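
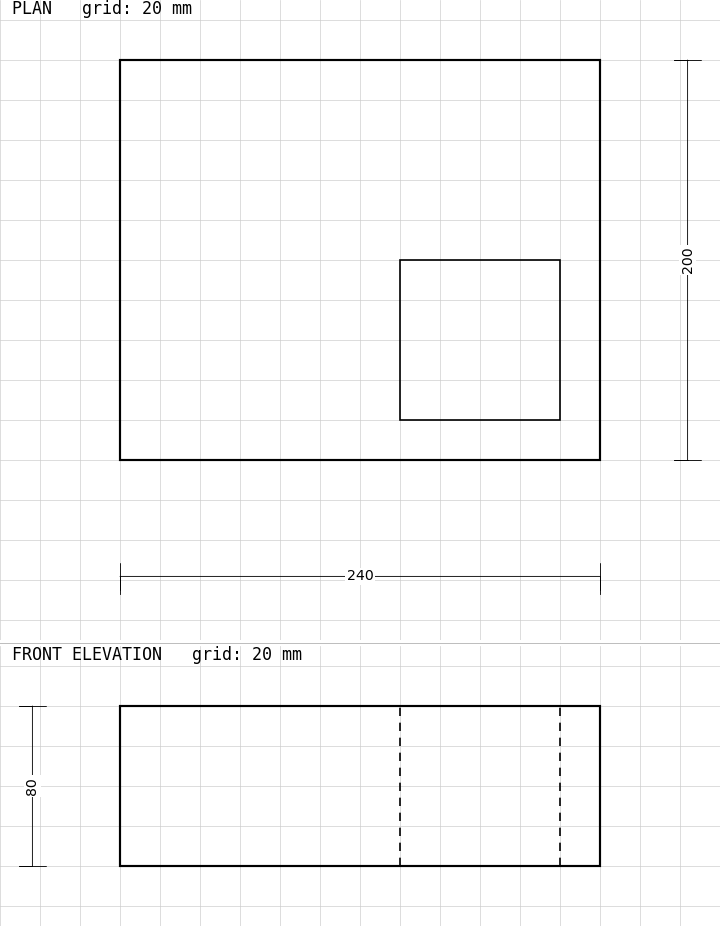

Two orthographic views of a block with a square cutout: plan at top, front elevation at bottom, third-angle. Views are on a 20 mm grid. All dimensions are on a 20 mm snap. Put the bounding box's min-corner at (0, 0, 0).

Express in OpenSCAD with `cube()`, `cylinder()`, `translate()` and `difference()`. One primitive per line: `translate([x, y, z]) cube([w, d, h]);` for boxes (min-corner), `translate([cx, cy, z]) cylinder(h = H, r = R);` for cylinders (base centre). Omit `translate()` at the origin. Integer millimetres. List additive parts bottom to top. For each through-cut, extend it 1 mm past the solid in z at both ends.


difference() {
  cube([240, 200, 80]);
  translate([140, 20, -1]) cube([80, 80, 82]);
}


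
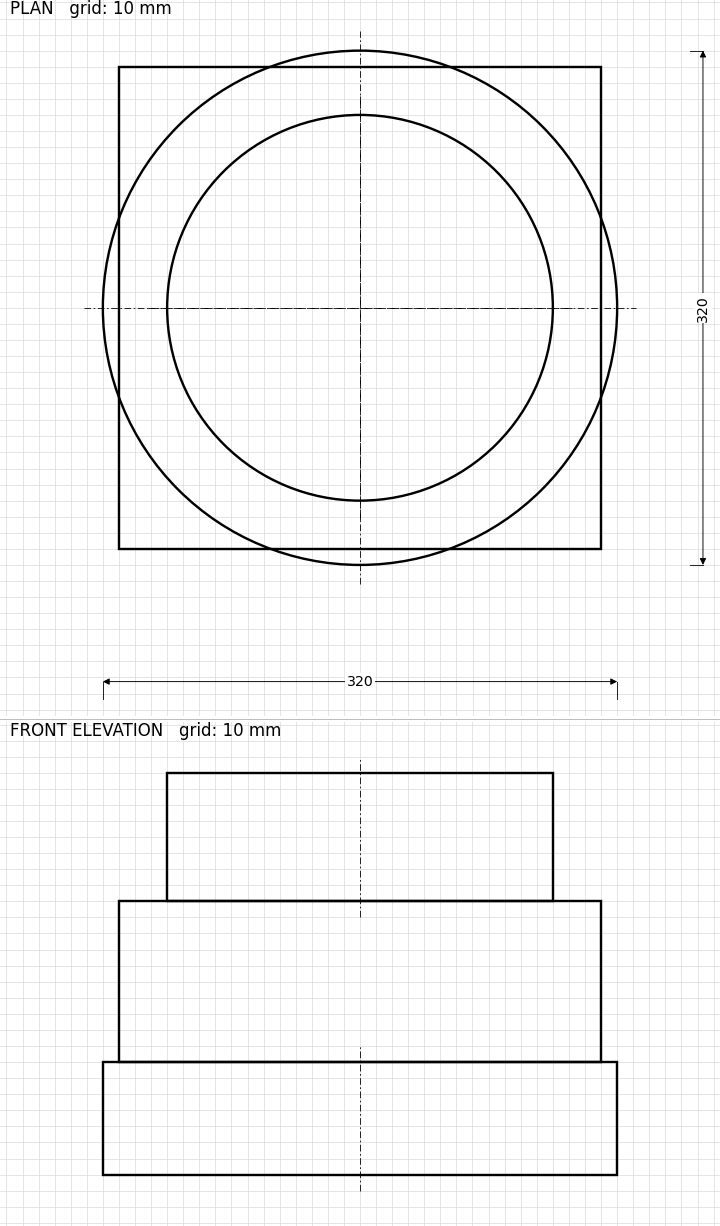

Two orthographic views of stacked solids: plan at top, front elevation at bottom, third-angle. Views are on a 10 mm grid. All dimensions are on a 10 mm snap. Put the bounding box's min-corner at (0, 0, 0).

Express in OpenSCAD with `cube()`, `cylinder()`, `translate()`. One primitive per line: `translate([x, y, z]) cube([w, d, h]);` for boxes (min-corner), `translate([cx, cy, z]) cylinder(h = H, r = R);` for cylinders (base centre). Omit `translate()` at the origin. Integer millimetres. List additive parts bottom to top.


translate([160, 160, 0]) cylinder(h = 70, r = 160);
translate([10, 10, 70]) cube([300, 300, 100]);
translate([160, 160, 170]) cylinder(h = 80, r = 120);


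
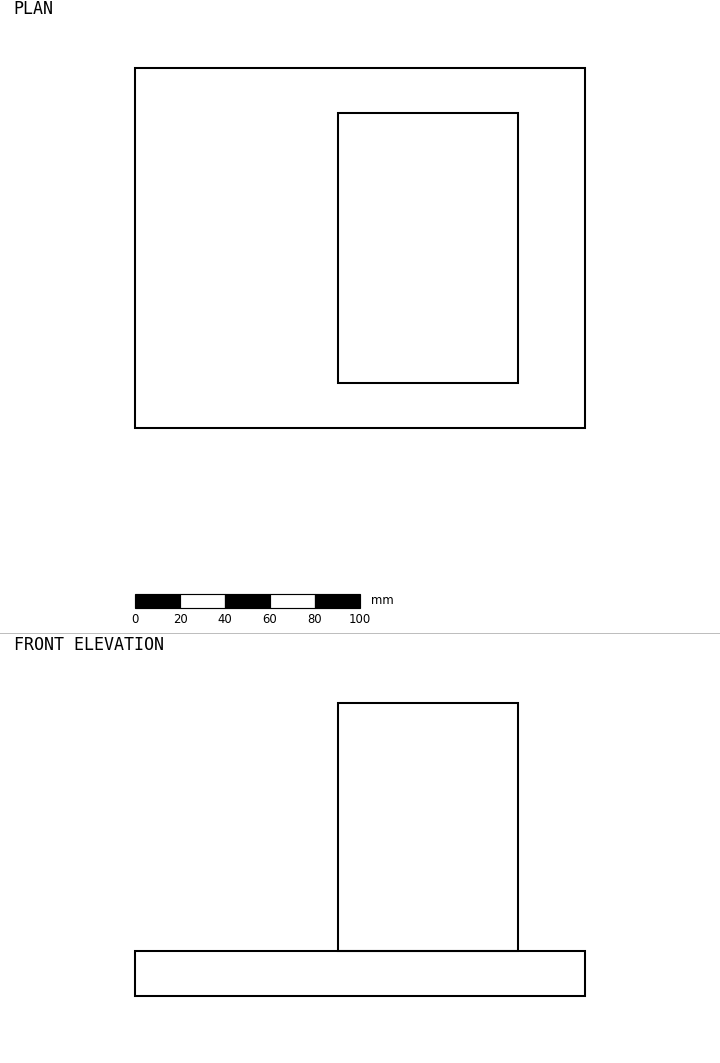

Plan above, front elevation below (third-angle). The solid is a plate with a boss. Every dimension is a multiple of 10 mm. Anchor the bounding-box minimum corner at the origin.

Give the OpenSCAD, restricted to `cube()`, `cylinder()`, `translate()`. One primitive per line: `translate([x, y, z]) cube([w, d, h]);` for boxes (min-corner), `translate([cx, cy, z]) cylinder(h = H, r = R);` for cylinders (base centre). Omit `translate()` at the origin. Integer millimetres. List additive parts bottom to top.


cube([200, 160, 20]);
translate([90, 20, 20]) cube([80, 120, 110]);


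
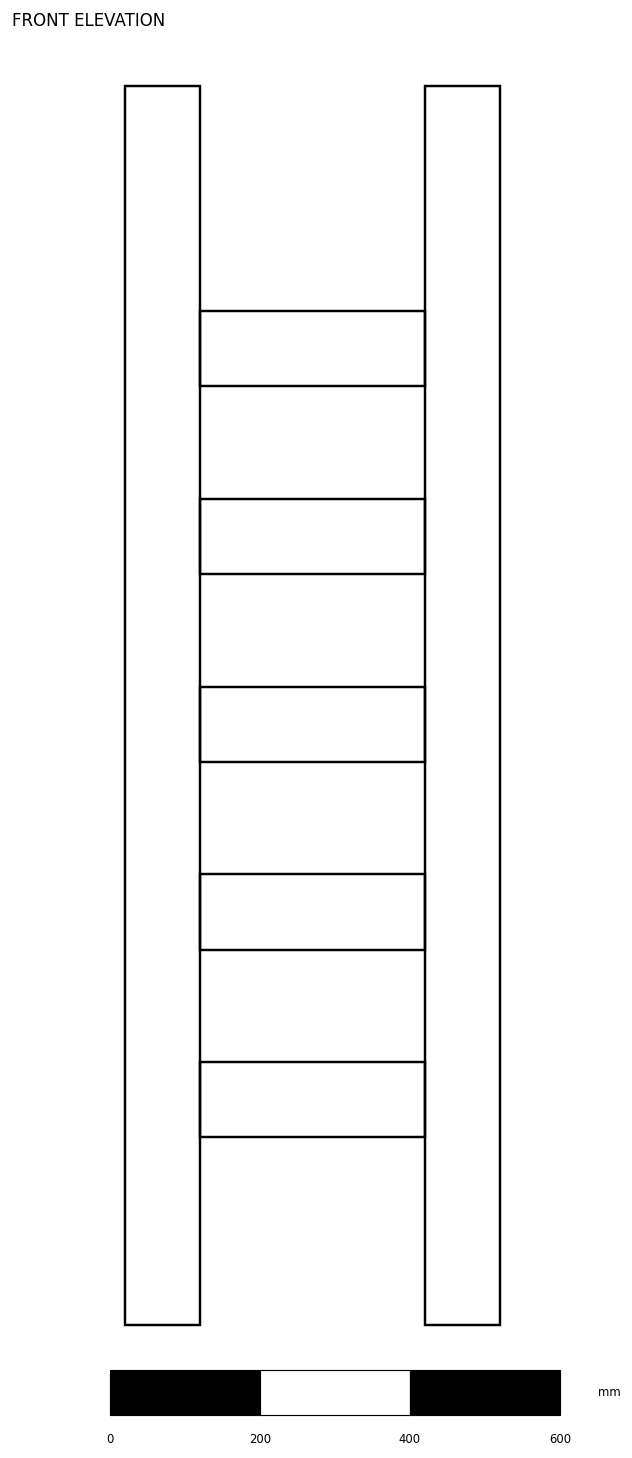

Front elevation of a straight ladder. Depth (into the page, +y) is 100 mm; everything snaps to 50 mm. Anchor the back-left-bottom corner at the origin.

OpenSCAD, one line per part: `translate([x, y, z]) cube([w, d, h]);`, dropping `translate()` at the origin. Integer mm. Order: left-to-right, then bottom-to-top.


cube([100, 100, 1650]);
translate([100, 0, 250]) cube([300, 100, 100]);
translate([100, 0, 500]) cube([300, 100, 100]);
translate([100, 0, 750]) cube([300, 100, 100]);
translate([100, 0, 1000]) cube([300, 100, 100]);
translate([100, 0, 1250]) cube([300, 100, 100]);
translate([400, 0, 0]) cube([100, 100, 1650]);


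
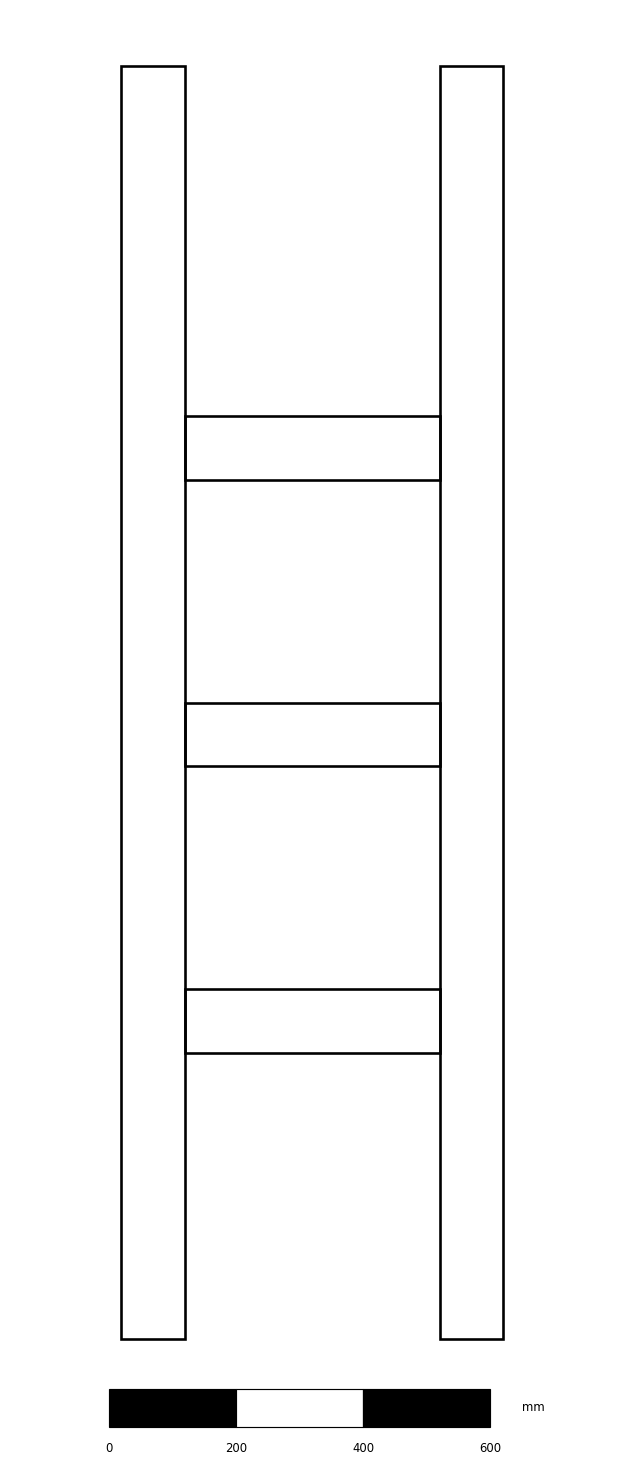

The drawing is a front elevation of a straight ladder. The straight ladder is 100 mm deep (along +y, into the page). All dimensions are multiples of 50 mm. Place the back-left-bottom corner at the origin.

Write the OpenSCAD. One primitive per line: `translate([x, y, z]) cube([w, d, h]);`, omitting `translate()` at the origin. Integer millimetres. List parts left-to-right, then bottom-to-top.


cube([100, 100, 2000]);
translate([100, 0, 450]) cube([400, 100, 100]);
translate([100, 0, 900]) cube([400, 100, 100]);
translate([100, 0, 1350]) cube([400, 100, 100]);
translate([500, 0, 0]) cube([100, 100, 2000]);


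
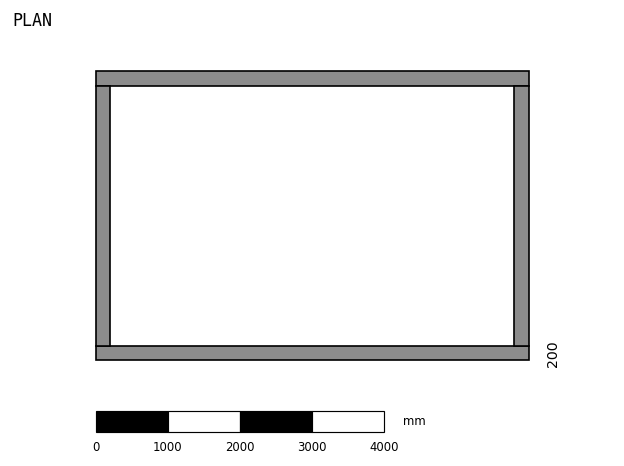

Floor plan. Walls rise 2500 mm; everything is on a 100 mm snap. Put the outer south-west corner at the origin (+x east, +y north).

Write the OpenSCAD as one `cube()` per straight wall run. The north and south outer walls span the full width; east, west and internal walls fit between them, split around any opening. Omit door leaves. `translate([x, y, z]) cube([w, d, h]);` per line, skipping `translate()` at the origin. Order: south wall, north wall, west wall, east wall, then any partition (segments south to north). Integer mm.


cube([6000, 200, 2500]);
translate([0, 3800, 0]) cube([6000, 200, 2500]);
translate([0, 200, 0]) cube([200, 3600, 2500]);
translate([5800, 200, 0]) cube([200, 3600, 2500]);


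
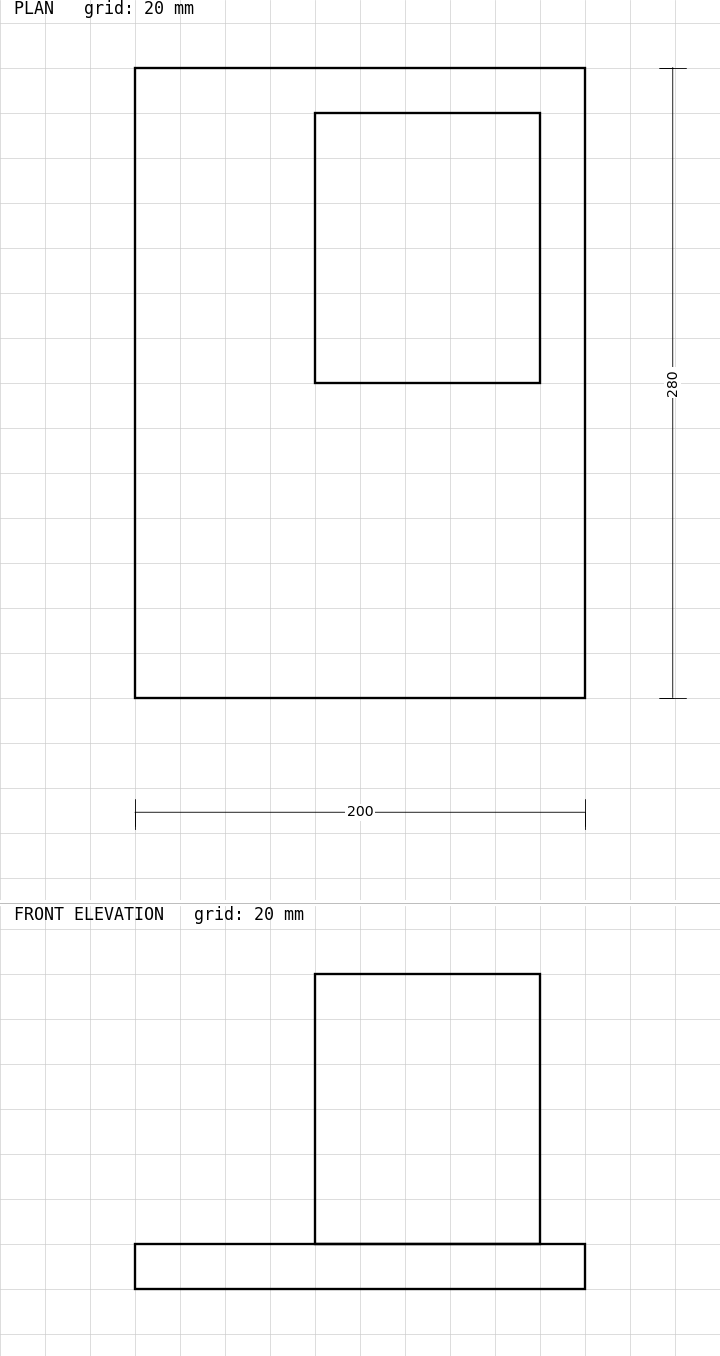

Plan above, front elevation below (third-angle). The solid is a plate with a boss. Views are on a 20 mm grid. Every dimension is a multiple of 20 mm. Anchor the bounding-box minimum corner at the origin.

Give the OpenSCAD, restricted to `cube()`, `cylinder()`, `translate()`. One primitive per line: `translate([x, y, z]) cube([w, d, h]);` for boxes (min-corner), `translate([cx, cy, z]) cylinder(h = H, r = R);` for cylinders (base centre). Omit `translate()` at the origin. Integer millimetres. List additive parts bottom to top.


cube([200, 280, 20]);
translate([80, 140, 20]) cube([100, 120, 120]);


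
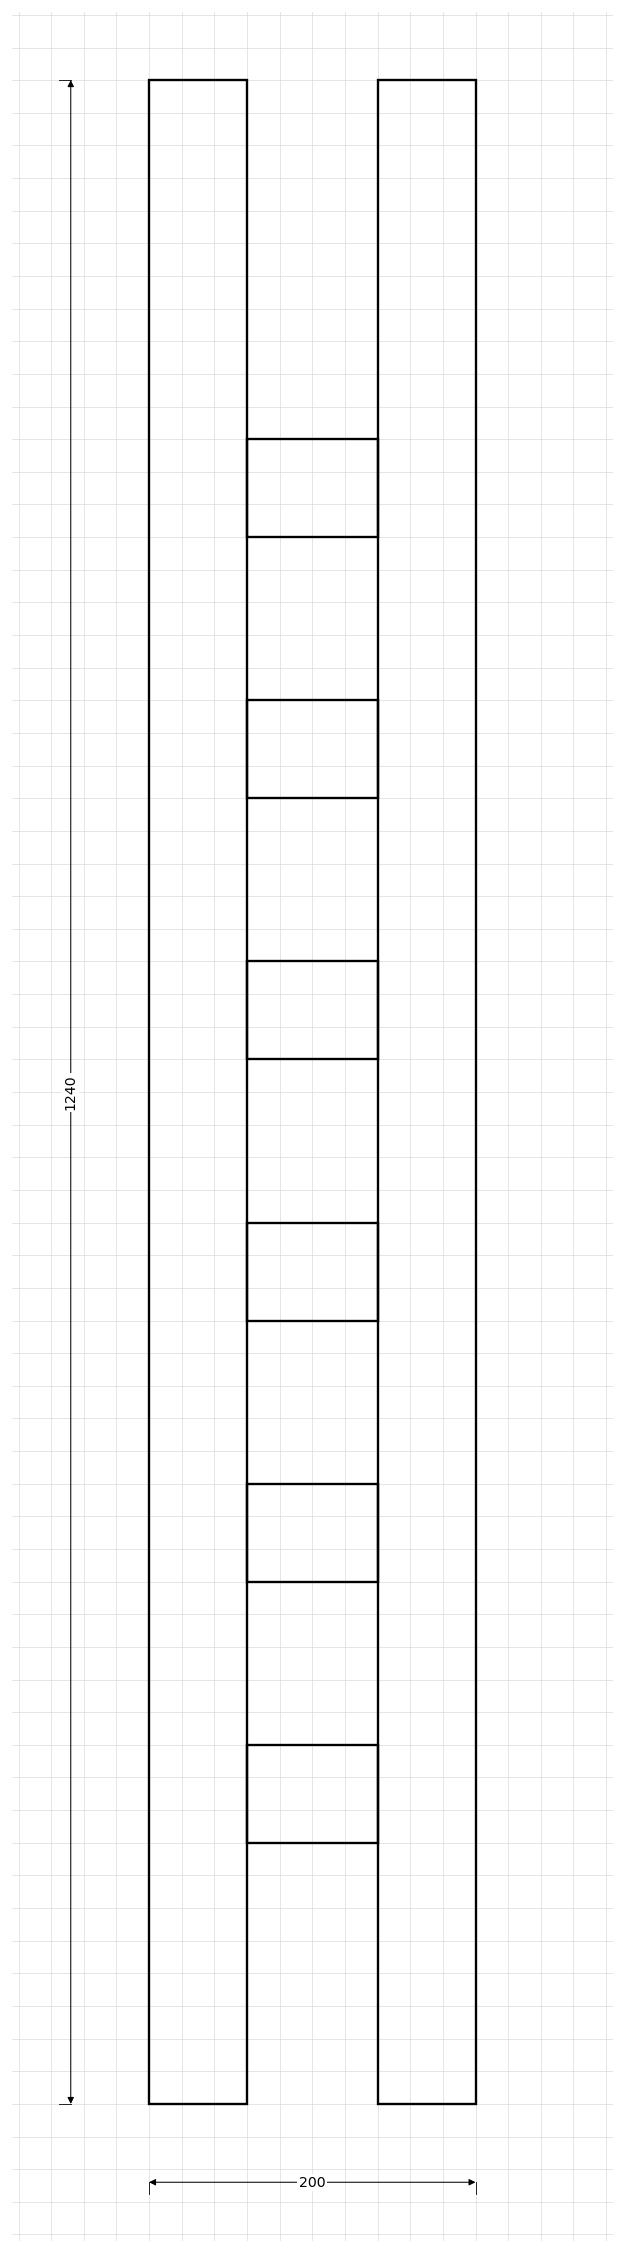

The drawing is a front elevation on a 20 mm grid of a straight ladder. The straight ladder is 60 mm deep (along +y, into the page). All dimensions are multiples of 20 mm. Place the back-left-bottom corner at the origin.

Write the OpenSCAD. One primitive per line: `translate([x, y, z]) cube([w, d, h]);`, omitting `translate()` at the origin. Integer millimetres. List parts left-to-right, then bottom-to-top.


cube([60, 60, 1240]);
translate([60, 0, 160]) cube([80, 60, 60]);
translate([60, 0, 320]) cube([80, 60, 60]);
translate([60, 0, 480]) cube([80, 60, 60]);
translate([60, 0, 640]) cube([80, 60, 60]);
translate([60, 0, 800]) cube([80, 60, 60]);
translate([60, 0, 960]) cube([80, 60, 60]);
translate([140, 0, 0]) cube([60, 60, 1240]);


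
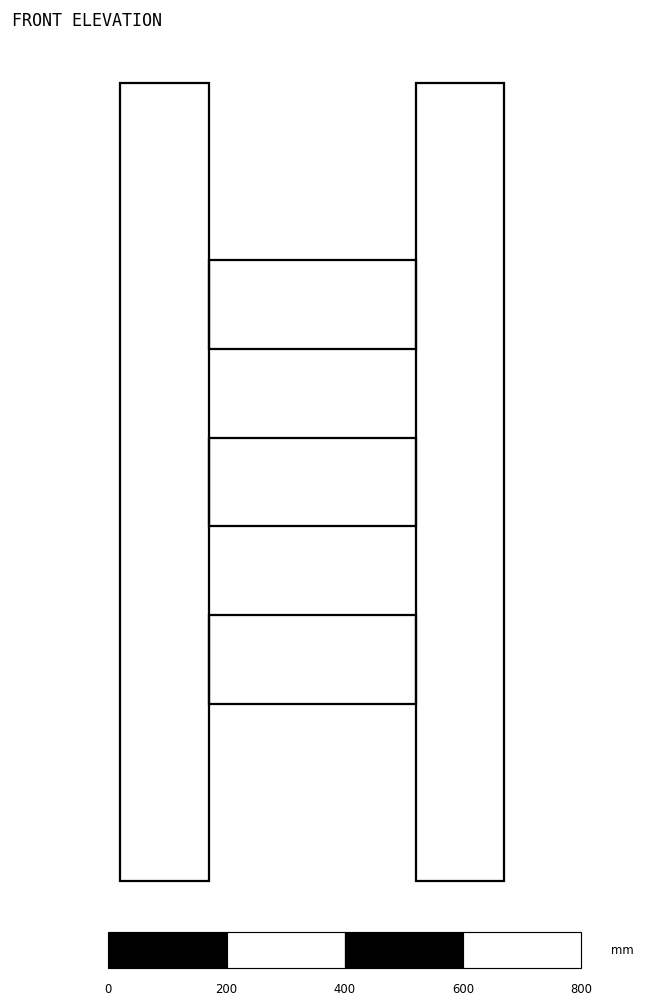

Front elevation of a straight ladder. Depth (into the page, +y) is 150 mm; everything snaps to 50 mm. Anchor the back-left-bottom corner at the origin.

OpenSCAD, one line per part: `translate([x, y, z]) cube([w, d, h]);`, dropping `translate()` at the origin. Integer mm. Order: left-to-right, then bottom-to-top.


cube([150, 150, 1350]);
translate([150, 0, 300]) cube([350, 150, 150]);
translate([150, 0, 600]) cube([350, 150, 150]);
translate([150, 0, 900]) cube([350, 150, 150]);
translate([500, 0, 0]) cube([150, 150, 1350]);


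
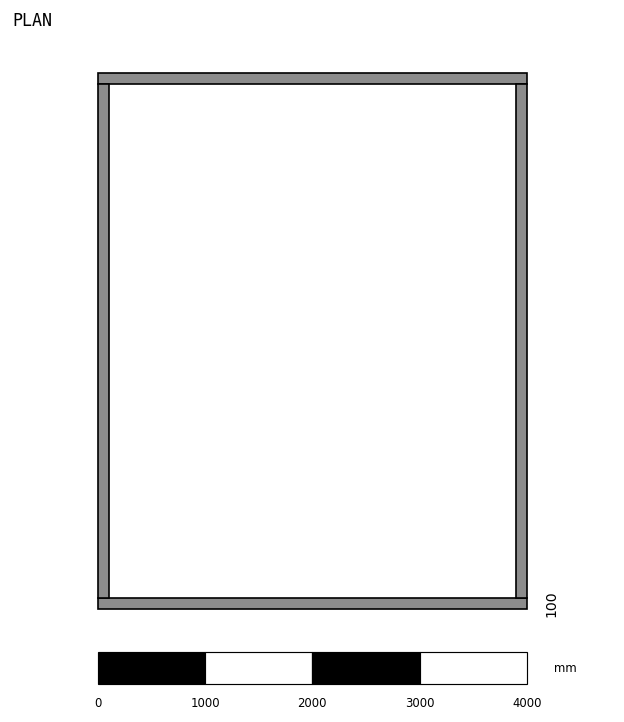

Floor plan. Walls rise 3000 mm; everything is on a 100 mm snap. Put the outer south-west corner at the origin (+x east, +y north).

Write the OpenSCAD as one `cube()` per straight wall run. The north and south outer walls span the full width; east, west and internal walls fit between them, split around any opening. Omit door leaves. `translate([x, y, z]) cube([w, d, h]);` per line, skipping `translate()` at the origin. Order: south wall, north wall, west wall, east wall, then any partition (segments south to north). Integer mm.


cube([4000, 100, 3000]);
translate([0, 4900, 0]) cube([4000, 100, 3000]);
translate([0, 100, 0]) cube([100, 4800, 3000]);
translate([3900, 100, 0]) cube([100, 4800, 3000]);


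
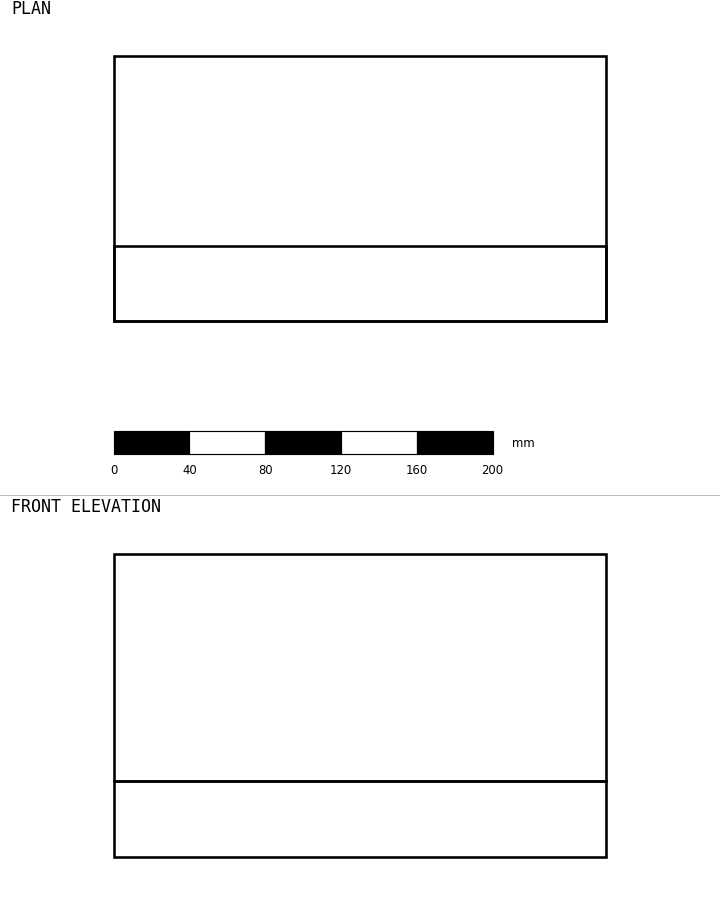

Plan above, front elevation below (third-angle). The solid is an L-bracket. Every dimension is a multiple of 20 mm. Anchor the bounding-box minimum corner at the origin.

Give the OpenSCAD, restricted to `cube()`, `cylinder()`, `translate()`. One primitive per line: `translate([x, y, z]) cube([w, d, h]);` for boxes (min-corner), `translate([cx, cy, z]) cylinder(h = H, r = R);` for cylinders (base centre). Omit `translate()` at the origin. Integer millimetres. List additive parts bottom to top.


cube([260, 140, 40]);
translate([0, 0, 40]) cube([260, 40, 120]);


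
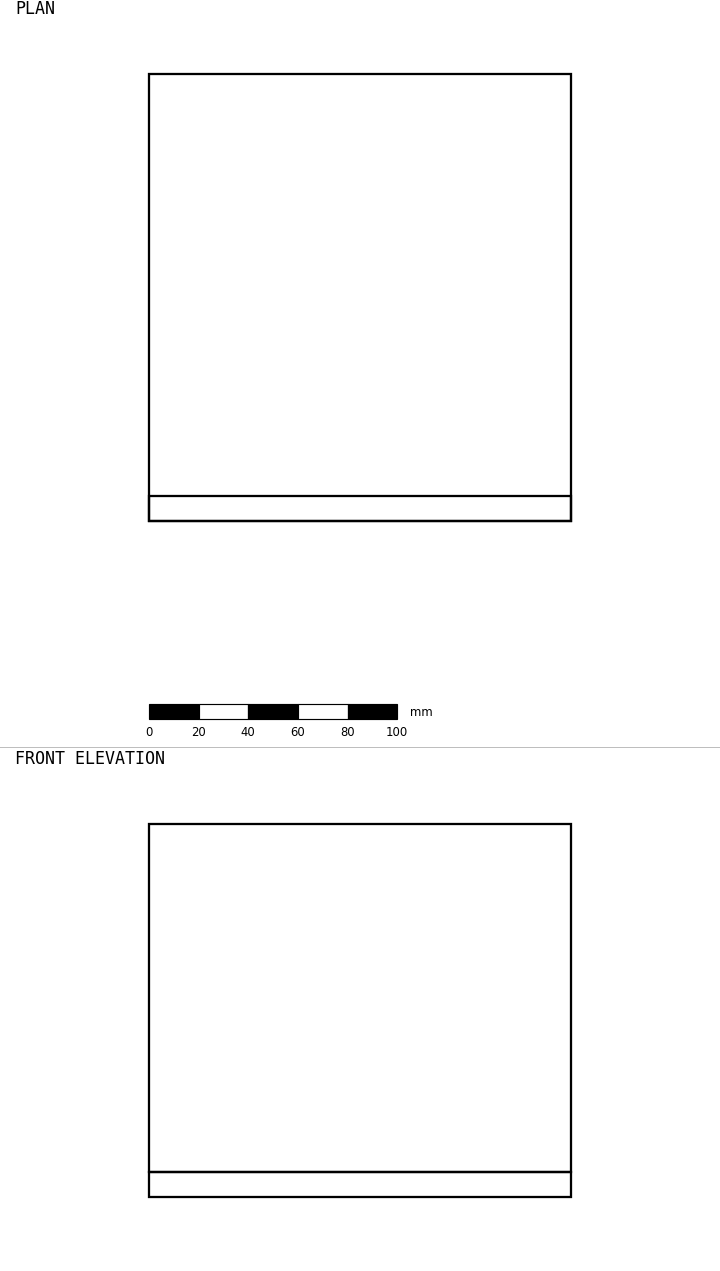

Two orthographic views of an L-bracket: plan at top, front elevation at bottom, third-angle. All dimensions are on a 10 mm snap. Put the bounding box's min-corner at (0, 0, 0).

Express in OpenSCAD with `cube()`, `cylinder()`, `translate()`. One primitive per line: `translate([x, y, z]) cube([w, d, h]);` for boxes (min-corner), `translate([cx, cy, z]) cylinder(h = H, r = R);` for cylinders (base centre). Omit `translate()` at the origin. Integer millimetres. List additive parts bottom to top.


cube([170, 180, 10]);
translate([0, 0, 10]) cube([170, 10, 140]);


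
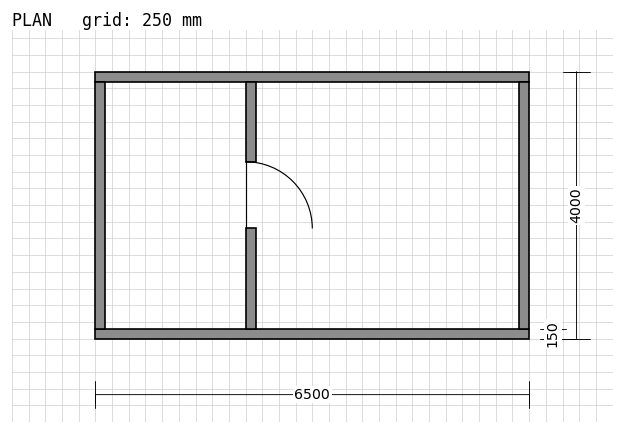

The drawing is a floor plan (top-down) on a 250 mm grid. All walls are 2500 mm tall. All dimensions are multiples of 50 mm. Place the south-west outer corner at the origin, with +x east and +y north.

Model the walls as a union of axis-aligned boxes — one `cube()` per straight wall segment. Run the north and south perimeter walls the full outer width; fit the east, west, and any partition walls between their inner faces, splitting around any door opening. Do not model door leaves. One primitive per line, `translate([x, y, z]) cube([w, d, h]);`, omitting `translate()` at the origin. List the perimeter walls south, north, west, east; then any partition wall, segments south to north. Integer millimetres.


cube([6500, 150, 2500]);
translate([0, 3850, 0]) cube([6500, 150, 2500]);
translate([0, 150, 0]) cube([150, 3700, 2500]);
translate([6350, 150, 0]) cube([150, 3700, 2500]);
translate([2250, 150, 0]) cube([150, 1500, 2500]);
translate([2250, 2650, 0]) cube([150, 1200, 2500]);


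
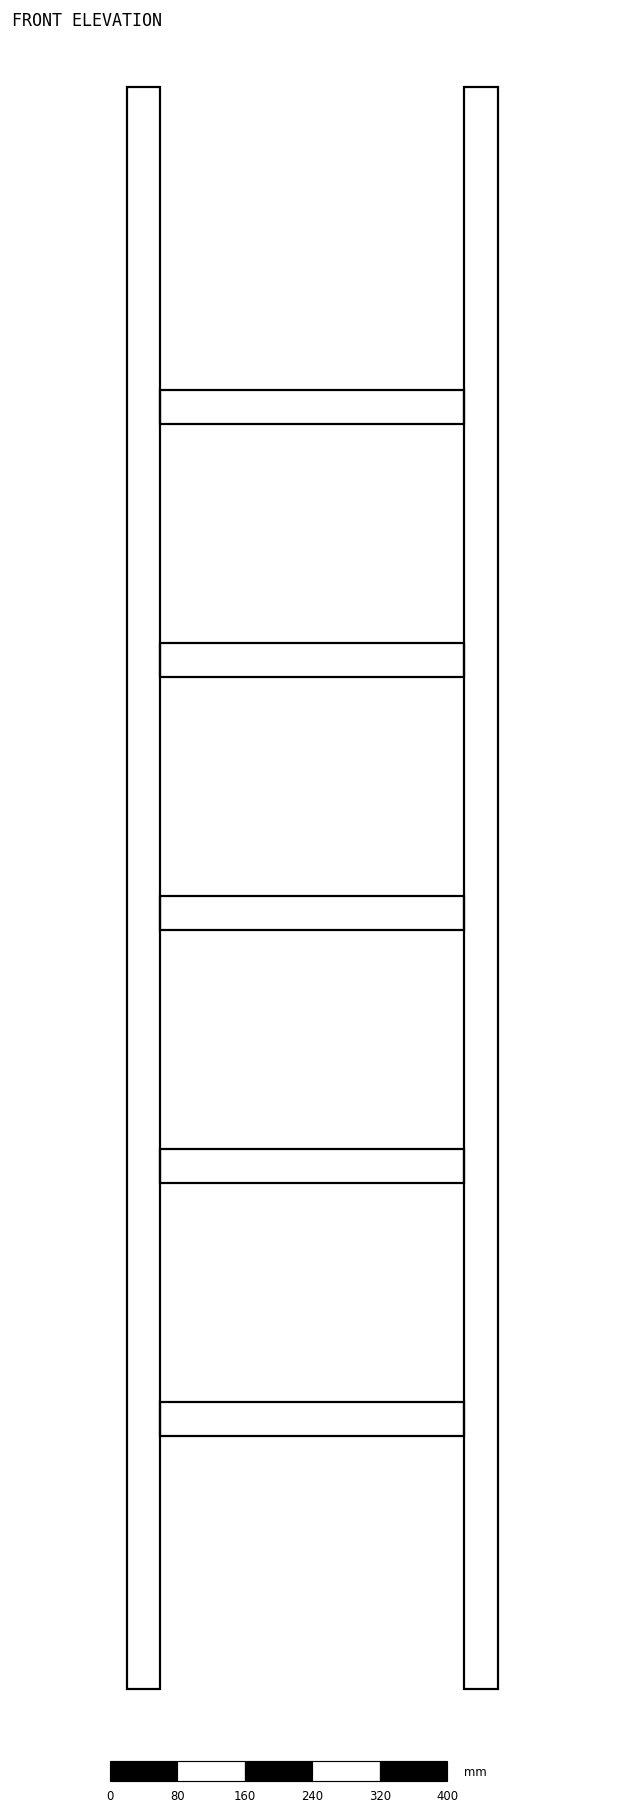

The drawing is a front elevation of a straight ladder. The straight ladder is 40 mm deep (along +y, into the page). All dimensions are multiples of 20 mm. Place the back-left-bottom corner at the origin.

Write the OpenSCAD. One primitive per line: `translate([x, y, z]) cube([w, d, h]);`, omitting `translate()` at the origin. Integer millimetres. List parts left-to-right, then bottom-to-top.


cube([40, 40, 1900]);
translate([40, 0, 300]) cube([360, 40, 40]);
translate([40, 0, 600]) cube([360, 40, 40]);
translate([40, 0, 900]) cube([360, 40, 40]);
translate([40, 0, 1200]) cube([360, 40, 40]);
translate([40, 0, 1500]) cube([360, 40, 40]);
translate([400, 0, 0]) cube([40, 40, 1900]);


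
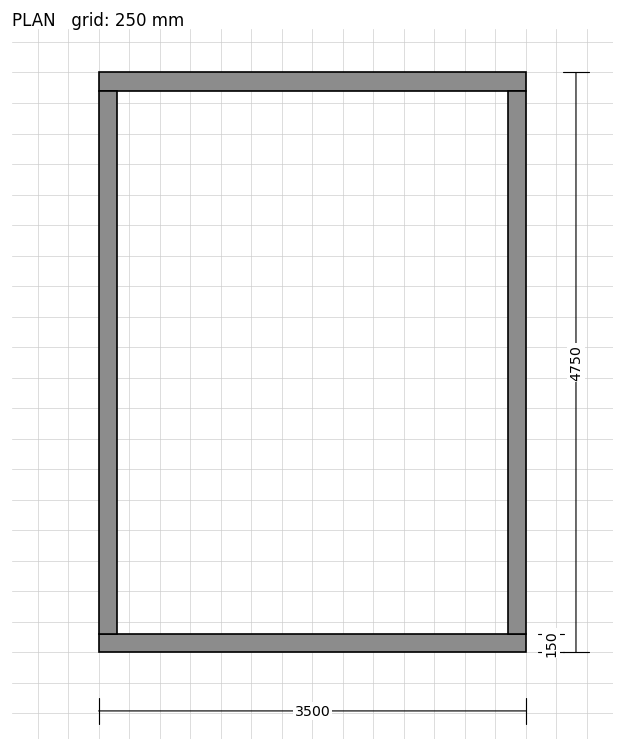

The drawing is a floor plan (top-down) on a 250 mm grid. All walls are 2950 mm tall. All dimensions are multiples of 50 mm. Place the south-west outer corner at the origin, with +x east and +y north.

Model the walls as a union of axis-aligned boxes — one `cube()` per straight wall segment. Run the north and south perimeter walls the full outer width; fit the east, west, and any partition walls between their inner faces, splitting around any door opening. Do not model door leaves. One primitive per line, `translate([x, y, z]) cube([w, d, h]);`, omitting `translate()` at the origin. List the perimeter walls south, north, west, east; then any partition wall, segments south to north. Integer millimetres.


cube([3500, 150, 2950]);
translate([0, 4600, 0]) cube([3500, 150, 2950]);
translate([0, 150, 0]) cube([150, 4450, 2950]);
translate([3350, 150, 0]) cube([150, 4450, 2950]);


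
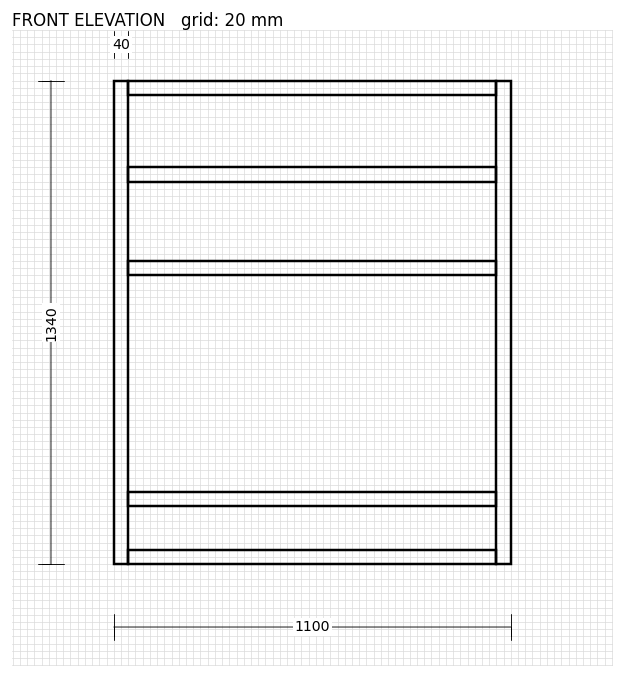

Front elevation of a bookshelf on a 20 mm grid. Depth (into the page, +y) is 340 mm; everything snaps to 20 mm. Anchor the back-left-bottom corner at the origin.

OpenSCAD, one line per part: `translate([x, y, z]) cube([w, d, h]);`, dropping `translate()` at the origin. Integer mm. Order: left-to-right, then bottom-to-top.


cube([40, 340, 1340]);
translate([40, 0, 0]) cube([1020, 340, 40]);
translate([40, 0, 160]) cube([1020, 340, 40]);
translate([40, 0, 800]) cube([1020, 340, 40]);
translate([40, 0, 1060]) cube([1020, 340, 40]);
translate([40, 0, 1300]) cube([1020, 340, 40]);
translate([1060, 0, 0]) cube([40, 340, 1340]);


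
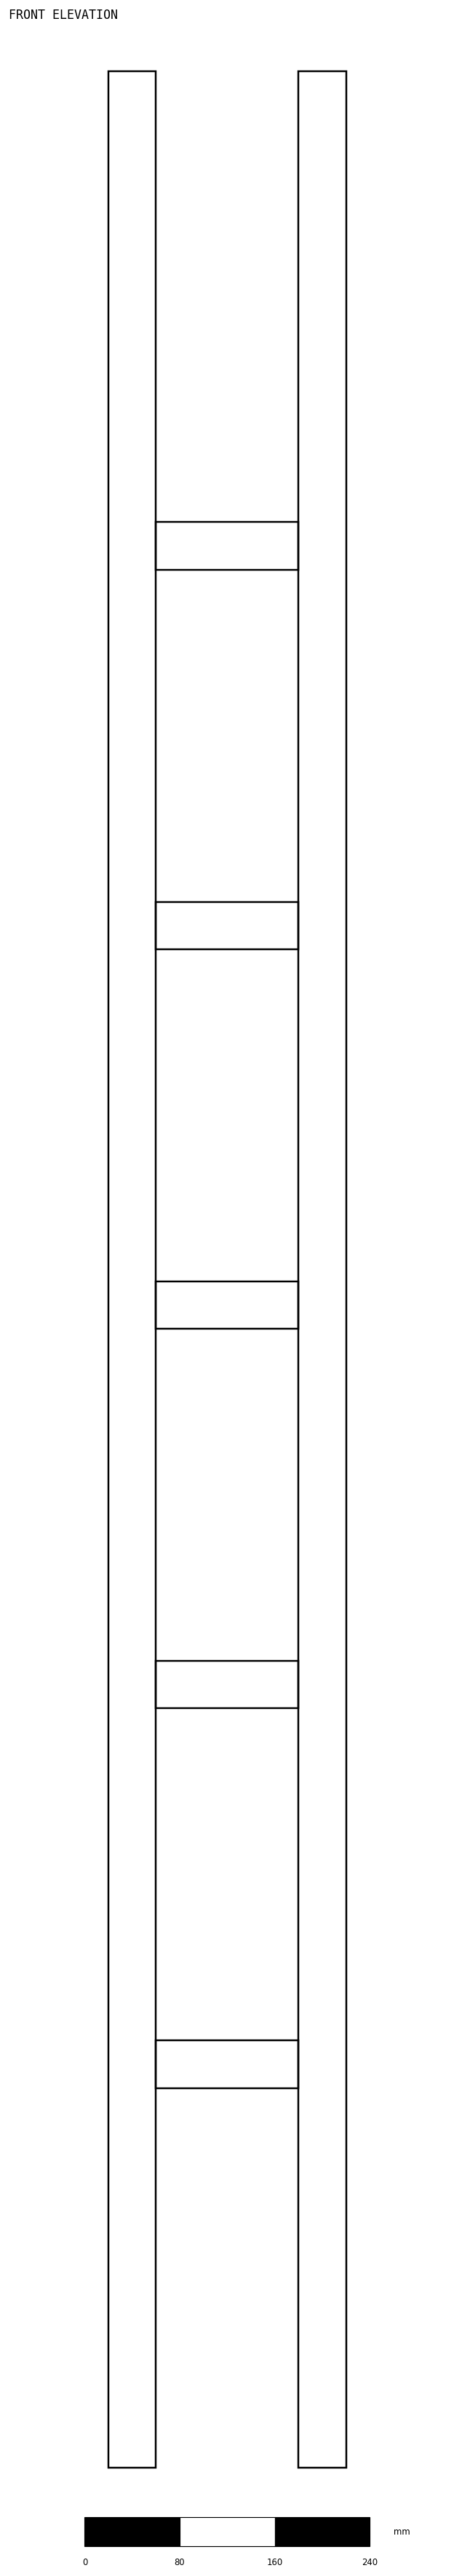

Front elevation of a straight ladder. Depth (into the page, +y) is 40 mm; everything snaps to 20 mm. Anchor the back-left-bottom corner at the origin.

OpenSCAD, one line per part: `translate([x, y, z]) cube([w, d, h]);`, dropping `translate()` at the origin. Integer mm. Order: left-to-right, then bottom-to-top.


cube([40, 40, 2020]);
translate([40, 0, 320]) cube([120, 40, 40]);
translate([40, 0, 640]) cube([120, 40, 40]);
translate([40, 0, 960]) cube([120, 40, 40]);
translate([40, 0, 1280]) cube([120, 40, 40]);
translate([40, 0, 1600]) cube([120, 40, 40]);
translate([160, 0, 0]) cube([40, 40, 2020]);


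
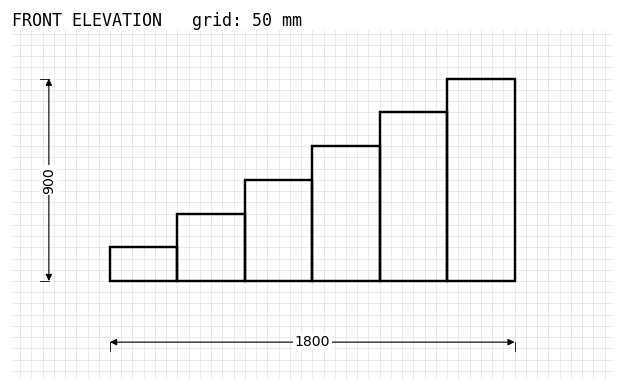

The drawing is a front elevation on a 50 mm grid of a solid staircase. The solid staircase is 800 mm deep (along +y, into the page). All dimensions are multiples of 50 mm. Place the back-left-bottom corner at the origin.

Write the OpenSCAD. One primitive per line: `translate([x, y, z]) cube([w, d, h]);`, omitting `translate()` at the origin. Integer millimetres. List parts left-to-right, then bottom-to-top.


cube([300, 800, 150]);
translate([300, 0, 0]) cube([300, 800, 300]);
translate([600, 0, 0]) cube([300, 800, 450]);
translate([900, 0, 0]) cube([300, 800, 600]);
translate([1200, 0, 0]) cube([300, 800, 750]);
translate([1500, 0, 0]) cube([300, 800, 900]);


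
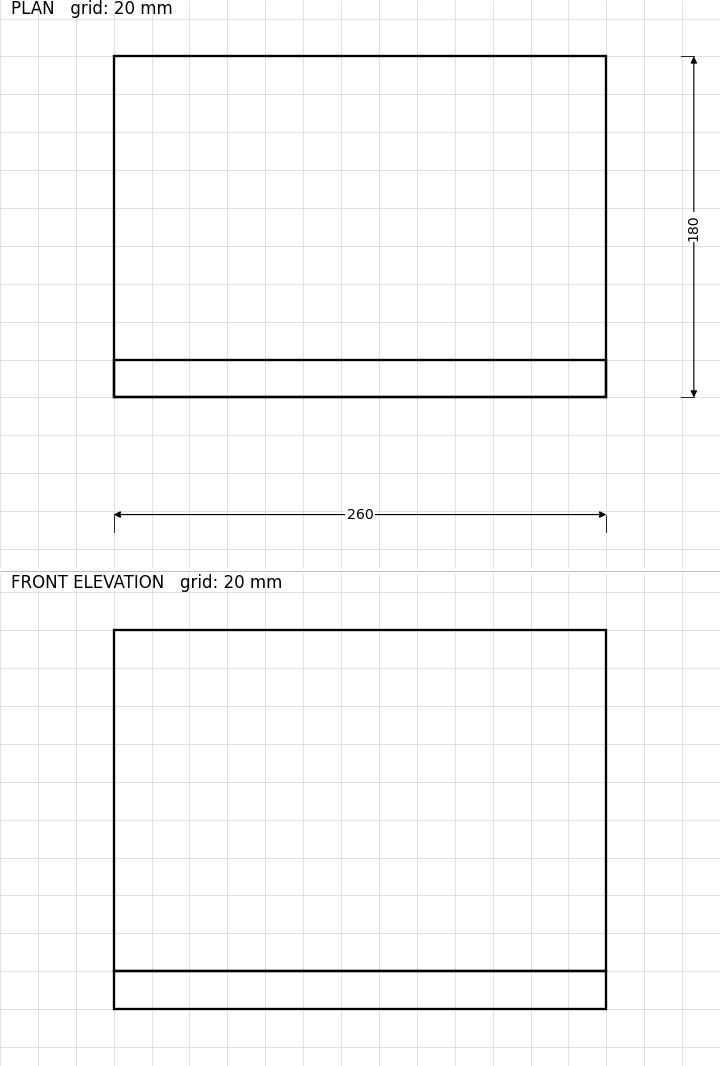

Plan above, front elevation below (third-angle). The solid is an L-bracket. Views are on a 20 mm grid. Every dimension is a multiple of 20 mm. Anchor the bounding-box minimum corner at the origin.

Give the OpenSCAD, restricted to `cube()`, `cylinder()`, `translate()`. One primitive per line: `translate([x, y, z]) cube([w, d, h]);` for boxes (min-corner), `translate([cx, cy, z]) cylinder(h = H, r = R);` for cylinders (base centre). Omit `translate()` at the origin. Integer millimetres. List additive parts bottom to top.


cube([260, 180, 20]);
translate([0, 0, 20]) cube([260, 20, 180]);


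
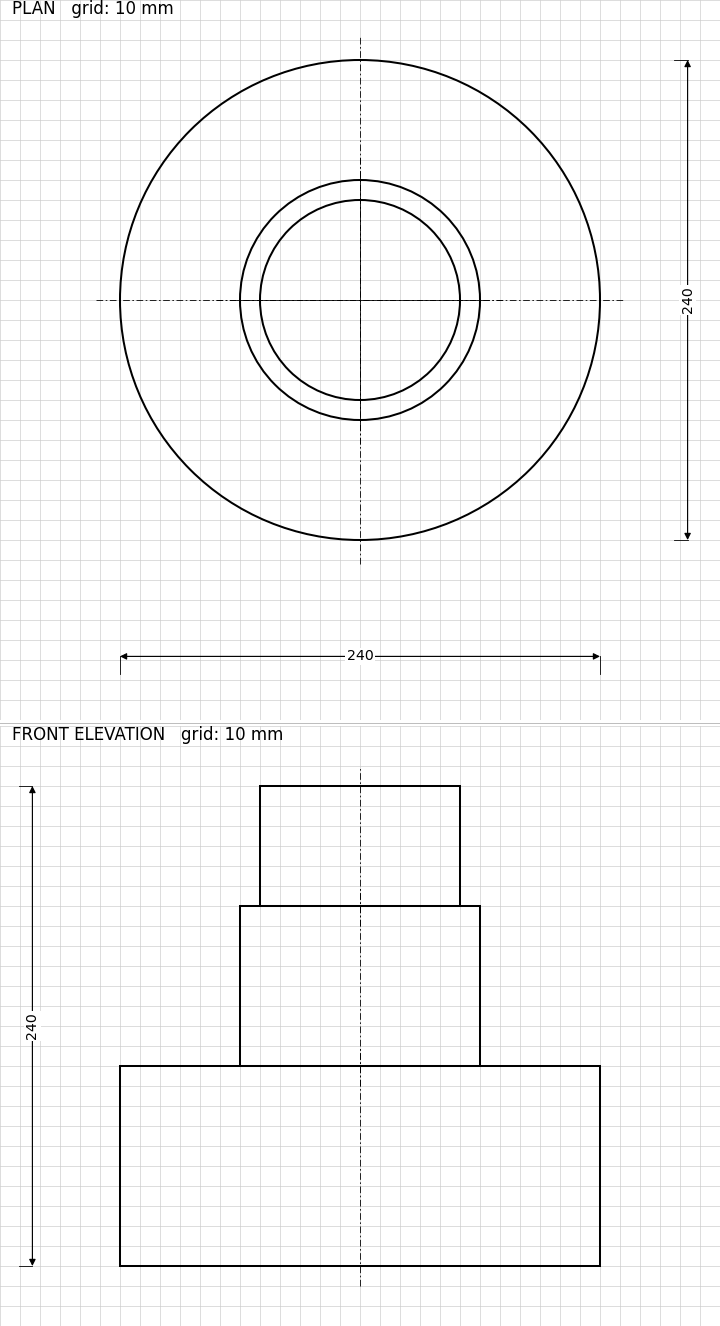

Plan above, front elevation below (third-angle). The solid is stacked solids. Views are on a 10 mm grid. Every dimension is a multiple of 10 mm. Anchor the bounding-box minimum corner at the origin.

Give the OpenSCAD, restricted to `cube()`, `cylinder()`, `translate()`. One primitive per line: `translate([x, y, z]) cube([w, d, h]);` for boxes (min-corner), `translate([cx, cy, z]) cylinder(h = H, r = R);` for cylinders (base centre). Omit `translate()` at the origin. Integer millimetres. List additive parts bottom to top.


translate([120, 120, 0]) cylinder(h = 100, r = 120);
translate([120, 120, 100]) cylinder(h = 80, r = 60);
translate([120, 120, 180]) cylinder(h = 60, r = 50);


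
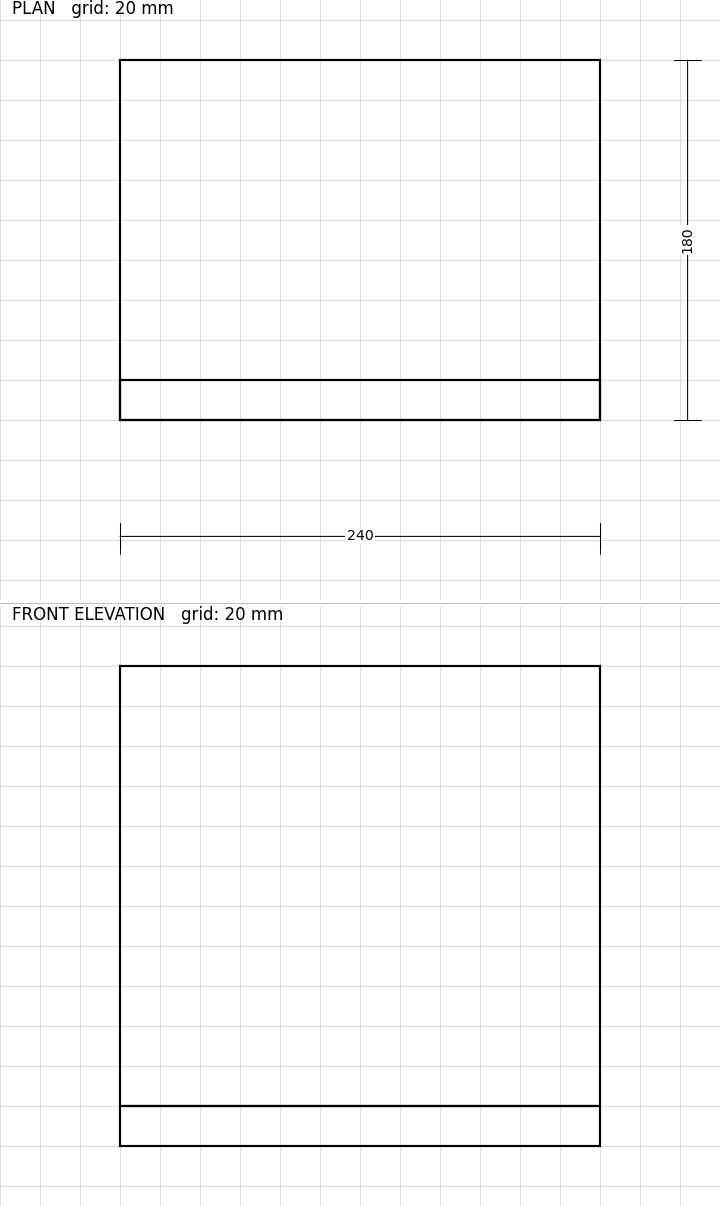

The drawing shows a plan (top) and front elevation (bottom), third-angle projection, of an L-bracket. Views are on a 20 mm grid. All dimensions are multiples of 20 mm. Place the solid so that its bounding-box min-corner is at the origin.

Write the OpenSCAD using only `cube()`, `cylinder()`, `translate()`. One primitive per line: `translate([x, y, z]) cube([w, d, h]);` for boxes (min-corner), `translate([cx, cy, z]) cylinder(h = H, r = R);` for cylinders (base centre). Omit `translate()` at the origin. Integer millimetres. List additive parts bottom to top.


cube([240, 180, 20]);
translate([0, 0, 20]) cube([240, 20, 220]);


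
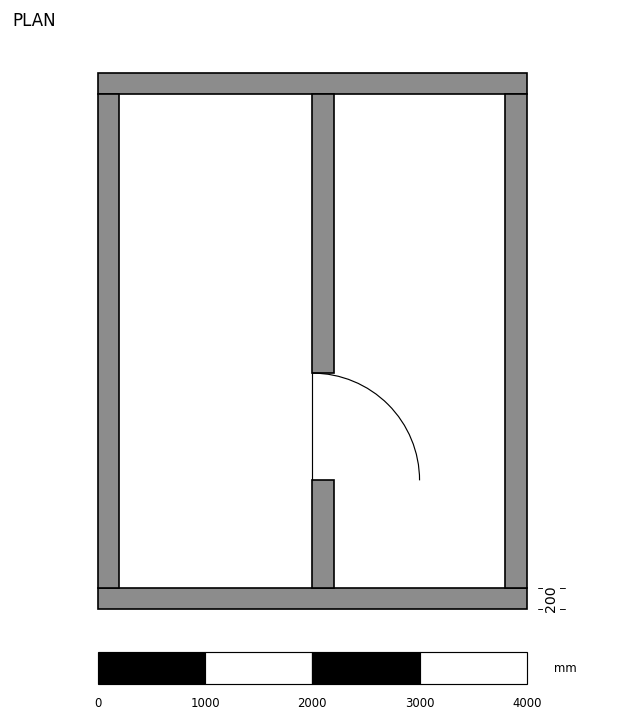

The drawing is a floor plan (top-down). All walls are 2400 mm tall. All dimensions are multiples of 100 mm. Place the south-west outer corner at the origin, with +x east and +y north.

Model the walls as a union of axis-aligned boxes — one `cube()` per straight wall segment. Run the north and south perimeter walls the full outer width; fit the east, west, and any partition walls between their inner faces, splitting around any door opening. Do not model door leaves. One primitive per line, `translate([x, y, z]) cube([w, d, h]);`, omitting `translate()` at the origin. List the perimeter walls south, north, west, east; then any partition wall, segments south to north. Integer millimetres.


cube([4000, 200, 2400]);
translate([0, 4800, 0]) cube([4000, 200, 2400]);
translate([0, 200, 0]) cube([200, 4600, 2400]);
translate([3800, 200, 0]) cube([200, 4600, 2400]);
translate([2000, 200, 0]) cube([200, 1000, 2400]);
translate([2000, 2200, 0]) cube([200, 2600, 2400]);


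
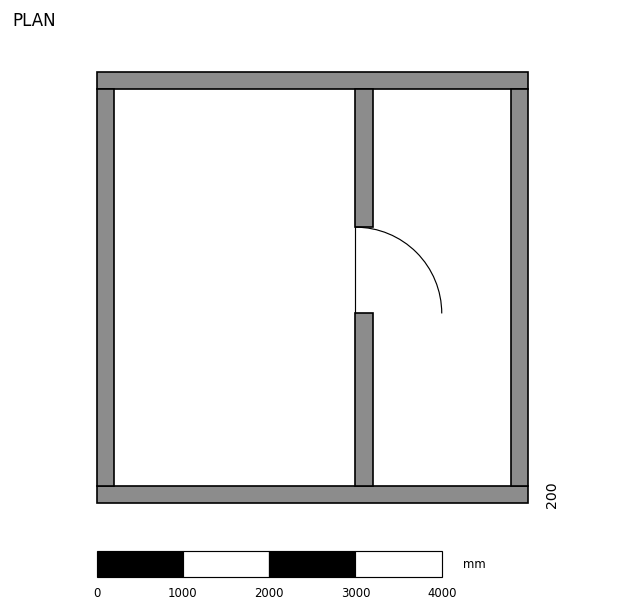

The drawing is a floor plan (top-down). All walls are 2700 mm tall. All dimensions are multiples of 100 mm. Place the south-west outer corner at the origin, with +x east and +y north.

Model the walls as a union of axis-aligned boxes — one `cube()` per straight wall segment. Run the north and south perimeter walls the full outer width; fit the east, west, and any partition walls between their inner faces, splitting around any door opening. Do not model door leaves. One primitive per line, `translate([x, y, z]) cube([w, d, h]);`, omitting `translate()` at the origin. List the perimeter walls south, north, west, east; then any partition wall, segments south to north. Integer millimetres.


cube([5000, 200, 2700]);
translate([0, 4800, 0]) cube([5000, 200, 2700]);
translate([0, 200, 0]) cube([200, 4600, 2700]);
translate([4800, 200, 0]) cube([200, 4600, 2700]);
translate([3000, 200, 0]) cube([200, 2000, 2700]);
translate([3000, 3200, 0]) cube([200, 1600, 2700]);


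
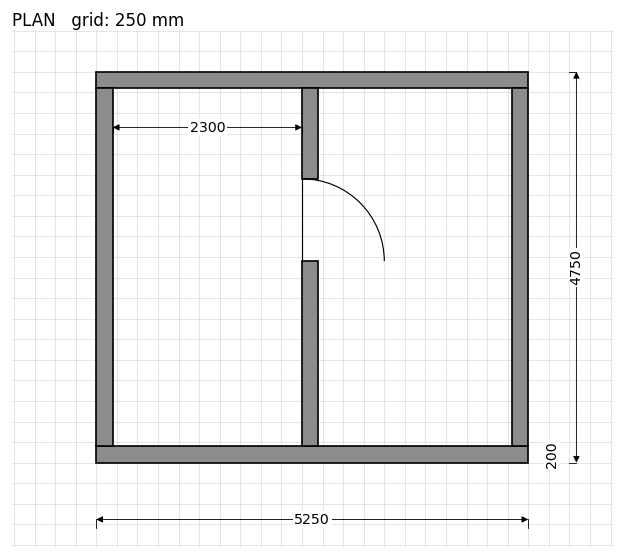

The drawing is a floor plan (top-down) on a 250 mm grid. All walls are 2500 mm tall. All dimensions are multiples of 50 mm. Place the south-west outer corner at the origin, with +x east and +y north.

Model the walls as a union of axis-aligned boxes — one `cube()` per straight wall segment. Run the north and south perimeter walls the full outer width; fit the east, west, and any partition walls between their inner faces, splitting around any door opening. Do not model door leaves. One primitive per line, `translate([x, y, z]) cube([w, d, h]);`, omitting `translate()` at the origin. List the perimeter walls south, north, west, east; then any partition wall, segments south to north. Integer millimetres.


cube([5250, 200, 2500]);
translate([0, 4550, 0]) cube([5250, 200, 2500]);
translate([0, 200, 0]) cube([200, 4350, 2500]);
translate([5050, 200, 0]) cube([200, 4350, 2500]);
translate([2500, 200, 0]) cube([200, 2250, 2500]);
translate([2500, 3450, 0]) cube([200, 1100, 2500]);


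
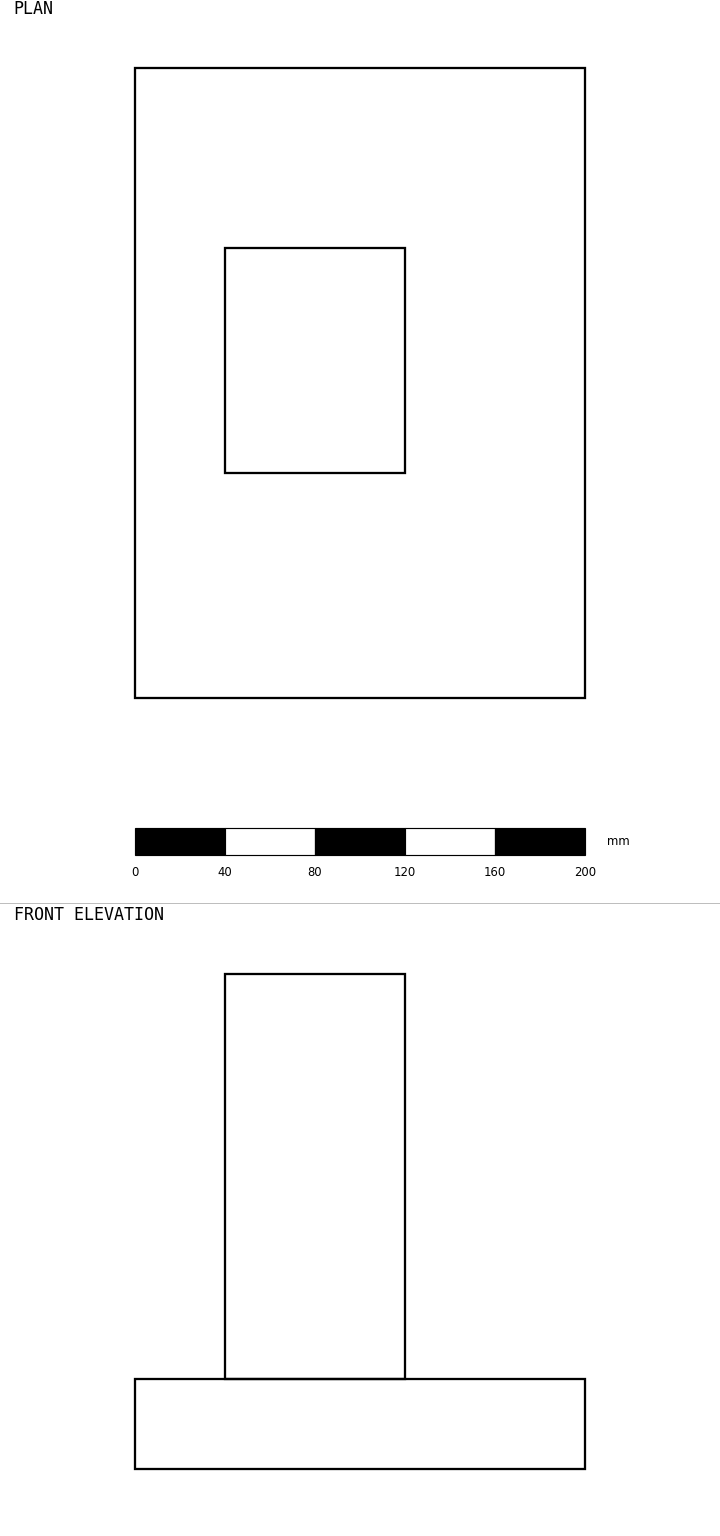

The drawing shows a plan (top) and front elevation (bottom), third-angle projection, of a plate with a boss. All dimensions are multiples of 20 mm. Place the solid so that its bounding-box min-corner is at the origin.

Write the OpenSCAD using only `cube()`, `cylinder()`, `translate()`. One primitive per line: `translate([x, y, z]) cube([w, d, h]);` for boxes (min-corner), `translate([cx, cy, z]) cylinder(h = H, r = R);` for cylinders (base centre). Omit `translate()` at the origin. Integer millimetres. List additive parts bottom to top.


cube([200, 280, 40]);
translate([40, 100, 40]) cube([80, 100, 180]);


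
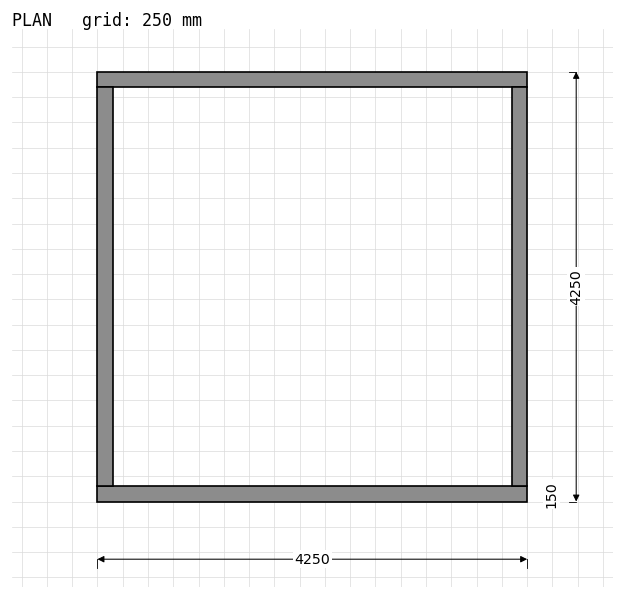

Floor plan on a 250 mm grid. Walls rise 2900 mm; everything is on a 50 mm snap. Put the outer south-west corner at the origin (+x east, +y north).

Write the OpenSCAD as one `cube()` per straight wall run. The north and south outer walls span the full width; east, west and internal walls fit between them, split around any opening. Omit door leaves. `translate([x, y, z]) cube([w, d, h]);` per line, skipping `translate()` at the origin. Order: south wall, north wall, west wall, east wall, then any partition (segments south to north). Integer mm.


cube([4250, 150, 2900]);
translate([0, 4100, 0]) cube([4250, 150, 2900]);
translate([0, 150, 0]) cube([150, 3950, 2900]);
translate([4100, 150, 0]) cube([150, 3950, 2900]);


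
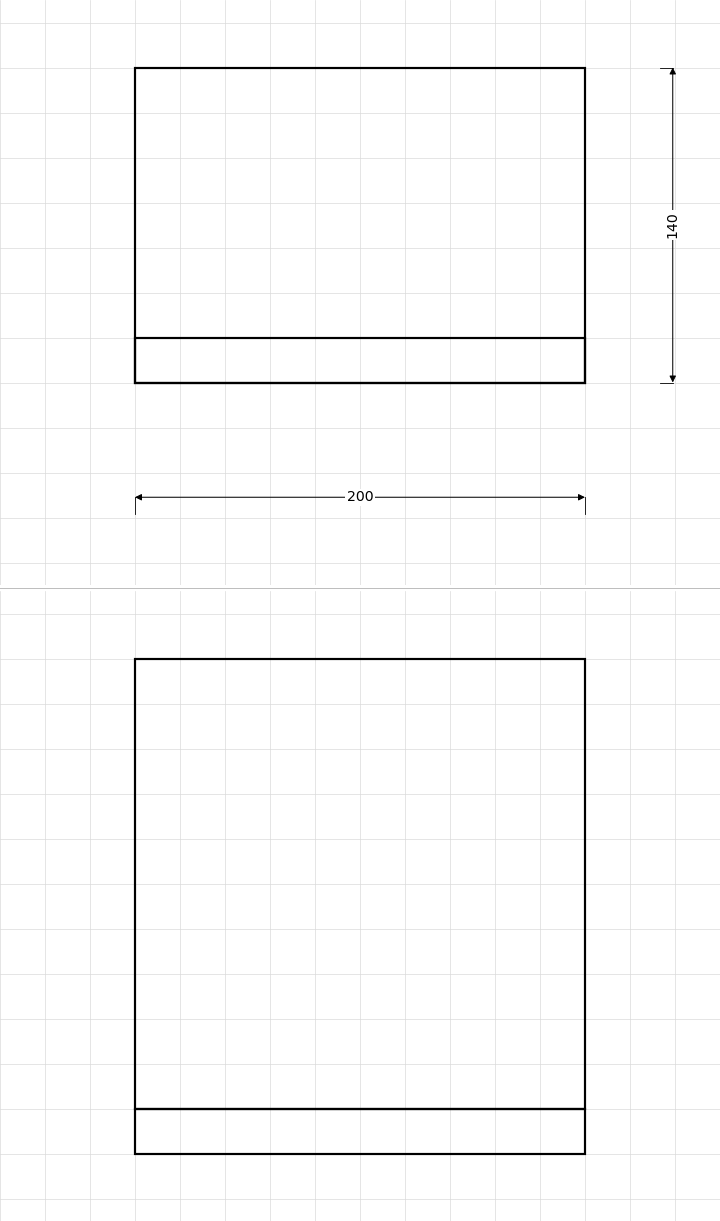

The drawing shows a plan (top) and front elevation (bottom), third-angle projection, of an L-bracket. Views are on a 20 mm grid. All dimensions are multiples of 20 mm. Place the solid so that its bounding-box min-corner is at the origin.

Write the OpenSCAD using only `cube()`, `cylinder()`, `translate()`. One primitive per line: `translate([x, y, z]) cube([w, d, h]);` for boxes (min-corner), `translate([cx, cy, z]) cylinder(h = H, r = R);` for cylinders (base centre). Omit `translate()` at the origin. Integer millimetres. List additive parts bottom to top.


cube([200, 140, 20]);
translate([0, 0, 20]) cube([200, 20, 200]);


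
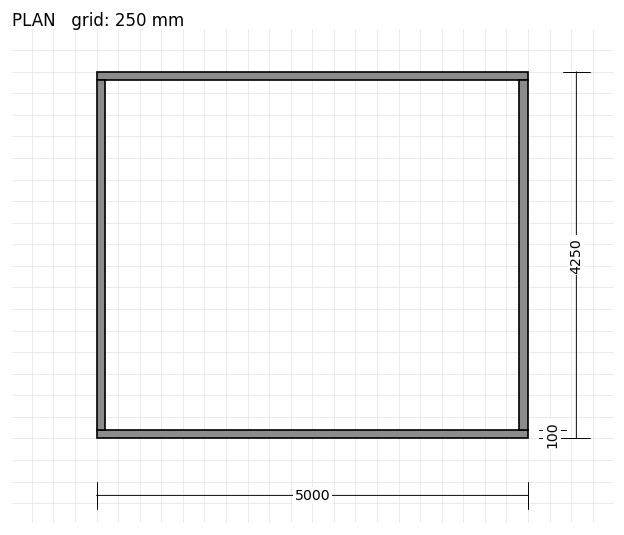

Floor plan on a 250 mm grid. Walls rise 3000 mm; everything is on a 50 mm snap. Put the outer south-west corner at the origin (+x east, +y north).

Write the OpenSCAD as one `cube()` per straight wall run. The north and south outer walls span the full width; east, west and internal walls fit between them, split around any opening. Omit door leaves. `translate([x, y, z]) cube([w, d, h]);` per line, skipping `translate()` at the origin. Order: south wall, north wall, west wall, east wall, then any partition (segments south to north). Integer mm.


cube([5000, 100, 3000]);
translate([0, 4150, 0]) cube([5000, 100, 3000]);
translate([0, 100, 0]) cube([100, 4050, 3000]);
translate([4900, 100, 0]) cube([100, 4050, 3000]);


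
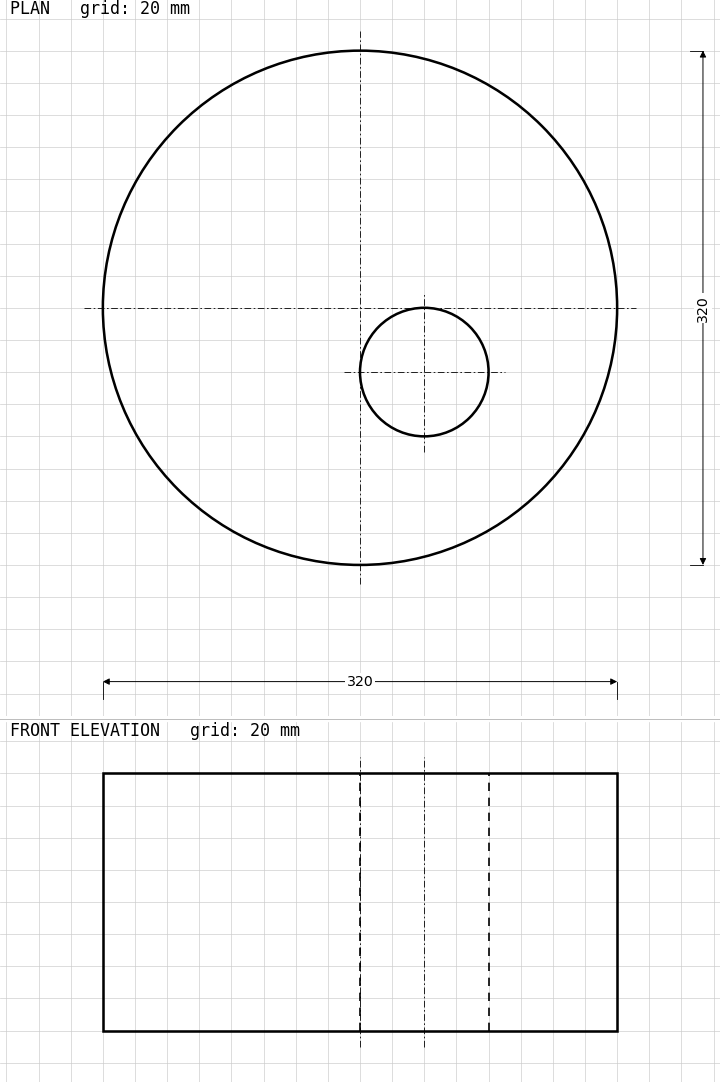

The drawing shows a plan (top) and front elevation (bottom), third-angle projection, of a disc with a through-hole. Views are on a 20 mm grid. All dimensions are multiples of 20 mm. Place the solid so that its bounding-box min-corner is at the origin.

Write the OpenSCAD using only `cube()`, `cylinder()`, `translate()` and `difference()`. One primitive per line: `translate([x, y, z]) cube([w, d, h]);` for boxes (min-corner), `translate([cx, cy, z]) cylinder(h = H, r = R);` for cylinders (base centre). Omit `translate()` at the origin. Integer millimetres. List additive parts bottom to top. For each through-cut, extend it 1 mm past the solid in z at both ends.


difference() {
  translate([160, 160, 0]) cylinder(h = 160, r = 160);
  translate([200, 120, -1]) cylinder(h = 162, r = 40);
}


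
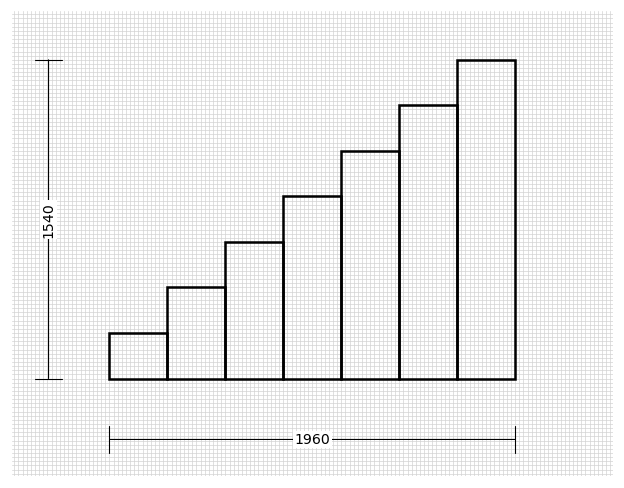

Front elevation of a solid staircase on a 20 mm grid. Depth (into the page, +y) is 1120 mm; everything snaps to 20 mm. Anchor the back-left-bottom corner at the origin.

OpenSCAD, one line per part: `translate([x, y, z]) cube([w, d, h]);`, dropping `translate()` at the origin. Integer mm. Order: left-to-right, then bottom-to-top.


cube([280, 1120, 220]);
translate([280, 0, 0]) cube([280, 1120, 440]);
translate([560, 0, 0]) cube([280, 1120, 660]);
translate([840, 0, 0]) cube([280, 1120, 880]);
translate([1120, 0, 0]) cube([280, 1120, 1100]);
translate([1400, 0, 0]) cube([280, 1120, 1320]);
translate([1680, 0, 0]) cube([280, 1120, 1540]);


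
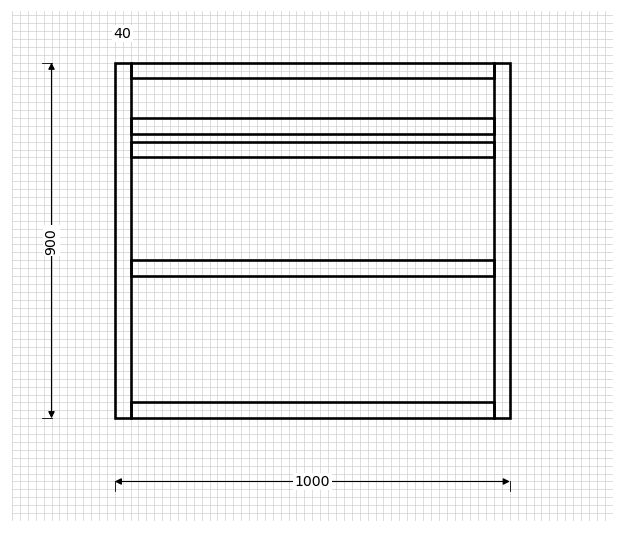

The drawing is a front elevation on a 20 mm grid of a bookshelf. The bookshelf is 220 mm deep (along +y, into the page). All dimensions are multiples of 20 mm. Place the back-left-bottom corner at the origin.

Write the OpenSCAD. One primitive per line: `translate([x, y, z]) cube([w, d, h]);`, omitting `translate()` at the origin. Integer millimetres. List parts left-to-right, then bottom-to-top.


cube([40, 220, 900]);
translate([40, 0, 0]) cube([920, 220, 40]);
translate([40, 0, 360]) cube([920, 220, 40]);
translate([40, 0, 660]) cube([920, 220, 40]);
translate([40, 0, 720]) cube([920, 220, 40]);
translate([40, 0, 860]) cube([920, 220, 40]);
translate([960, 0, 0]) cube([40, 220, 900]);


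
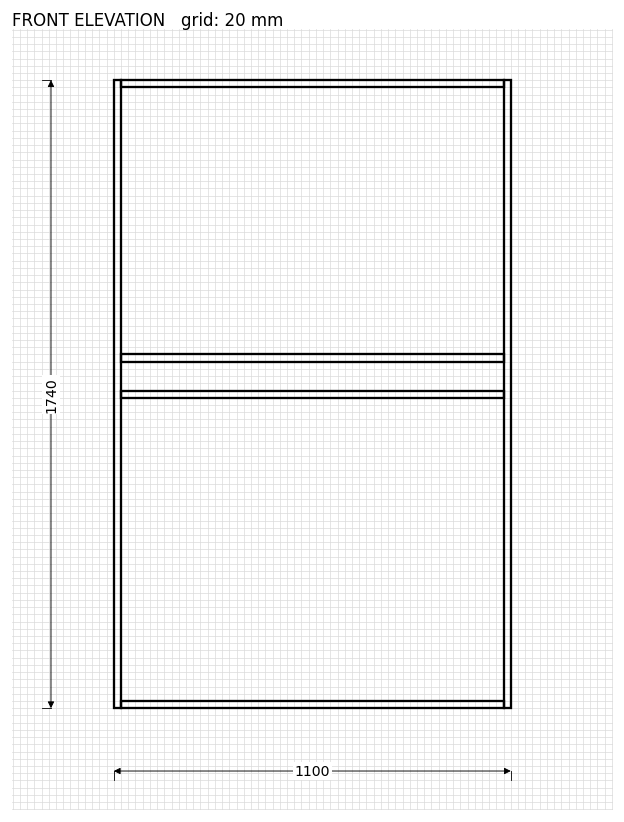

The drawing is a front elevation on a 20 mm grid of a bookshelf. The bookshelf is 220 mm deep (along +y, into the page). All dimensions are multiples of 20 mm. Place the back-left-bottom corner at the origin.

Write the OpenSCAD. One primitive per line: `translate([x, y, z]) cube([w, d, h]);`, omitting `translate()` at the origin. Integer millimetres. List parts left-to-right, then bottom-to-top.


cube([20, 220, 1740]);
translate([20, 0, 0]) cube([1060, 220, 20]);
translate([20, 0, 860]) cube([1060, 220, 20]);
translate([20, 0, 960]) cube([1060, 220, 20]);
translate([20, 0, 1720]) cube([1060, 220, 20]);
translate([1080, 0, 0]) cube([20, 220, 1740]);


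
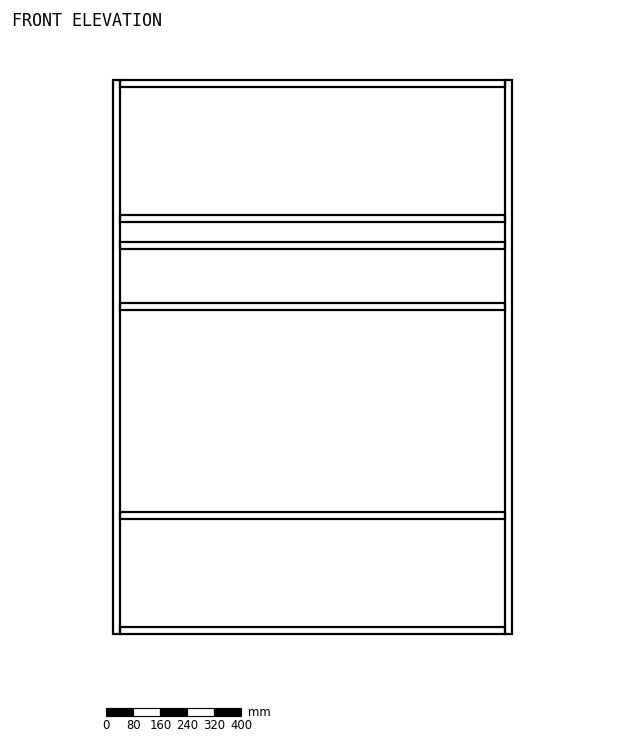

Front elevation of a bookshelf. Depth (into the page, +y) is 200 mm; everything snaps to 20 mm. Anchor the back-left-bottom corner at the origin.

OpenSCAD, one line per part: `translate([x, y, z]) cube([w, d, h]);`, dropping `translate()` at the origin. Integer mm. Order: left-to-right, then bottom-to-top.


cube([20, 200, 1640]);
translate([20, 0, 0]) cube([1140, 200, 20]);
translate([20, 0, 340]) cube([1140, 200, 20]);
translate([20, 0, 960]) cube([1140, 200, 20]);
translate([20, 0, 1140]) cube([1140, 200, 20]);
translate([20, 0, 1220]) cube([1140, 200, 20]);
translate([20, 0, 1620]) cube([1140, 200, 20]);
translate([1160, 0, 0]) cube([20, 200, 1640]);


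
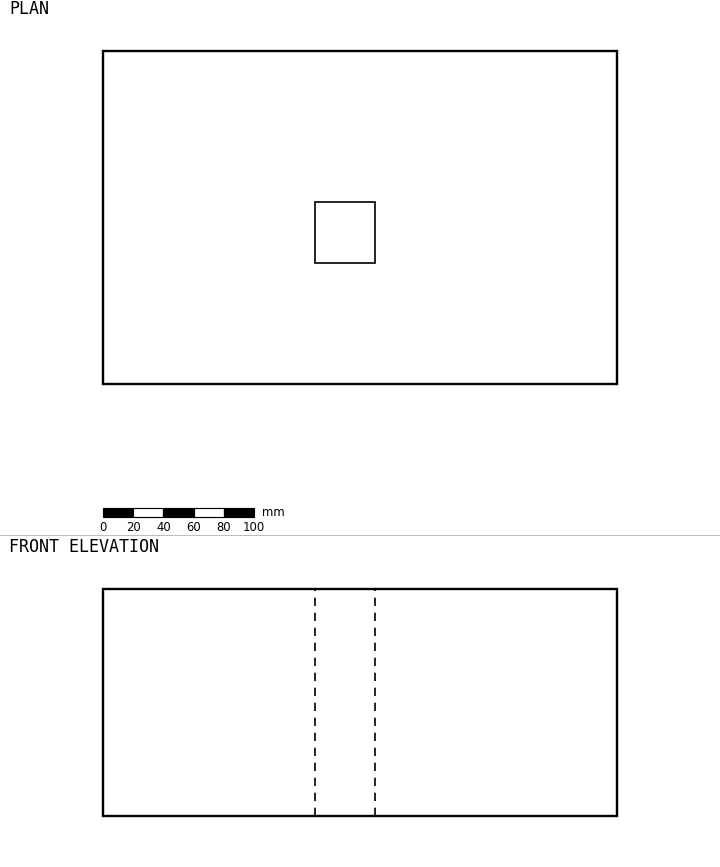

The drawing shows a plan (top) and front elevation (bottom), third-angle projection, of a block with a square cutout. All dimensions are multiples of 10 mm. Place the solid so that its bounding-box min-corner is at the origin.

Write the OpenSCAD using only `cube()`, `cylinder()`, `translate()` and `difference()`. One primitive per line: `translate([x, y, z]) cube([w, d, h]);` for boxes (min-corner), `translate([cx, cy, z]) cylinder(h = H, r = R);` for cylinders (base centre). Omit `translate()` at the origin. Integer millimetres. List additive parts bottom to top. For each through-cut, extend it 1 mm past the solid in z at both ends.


difference() {
  cube([340, 220, 150]);
  translate([140, 80, -1]) cube([40, 40, 152]);
}
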